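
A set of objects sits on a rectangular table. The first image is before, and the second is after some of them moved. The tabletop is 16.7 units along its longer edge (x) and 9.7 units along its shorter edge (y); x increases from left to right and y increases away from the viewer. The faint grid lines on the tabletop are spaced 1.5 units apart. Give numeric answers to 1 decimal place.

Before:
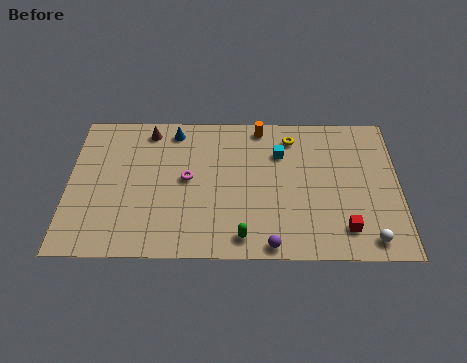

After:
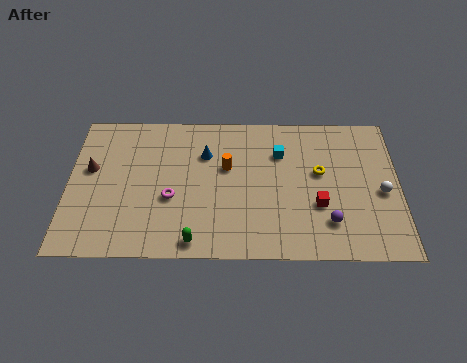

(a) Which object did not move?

the cyan cube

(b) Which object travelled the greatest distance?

the brown cone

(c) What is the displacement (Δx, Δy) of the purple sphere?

(2.9, 1.5)

The purple sphere started near (10.2, 0.8) and ended near (13.1, 2.3).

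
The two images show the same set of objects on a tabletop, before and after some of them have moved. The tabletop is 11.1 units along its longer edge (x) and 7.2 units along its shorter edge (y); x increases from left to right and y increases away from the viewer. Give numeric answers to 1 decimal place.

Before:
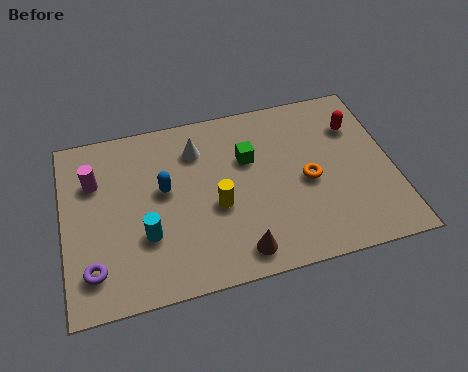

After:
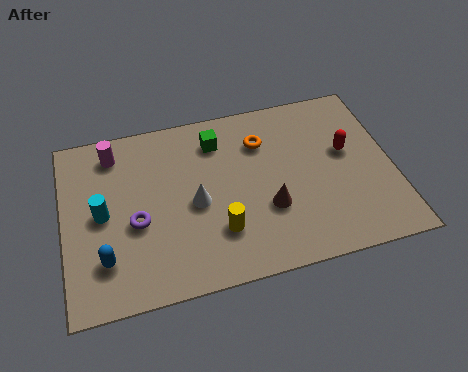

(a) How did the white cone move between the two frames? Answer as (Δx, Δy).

(-0.2, -2.2)

From the two frames, the white cone sits at roughly (4.6, 5.5) before and (4.4, 3.3) after.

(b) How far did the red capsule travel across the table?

1.1

The red capsule was near (10.0, 5.2) before and (9.6, 4.2) after, so it travelled √(0.4² + 1.0²) ≈ 1.1 units.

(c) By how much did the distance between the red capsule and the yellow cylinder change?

-0.4

They were about 5.4 units apart before and 5.0 after — 0.4 units closer together.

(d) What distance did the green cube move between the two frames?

1.4

From (6.3, 4.7) to (5.3, 5.7), the green cube covered √(1.0² + 1.0²) ≈ 1.4 units.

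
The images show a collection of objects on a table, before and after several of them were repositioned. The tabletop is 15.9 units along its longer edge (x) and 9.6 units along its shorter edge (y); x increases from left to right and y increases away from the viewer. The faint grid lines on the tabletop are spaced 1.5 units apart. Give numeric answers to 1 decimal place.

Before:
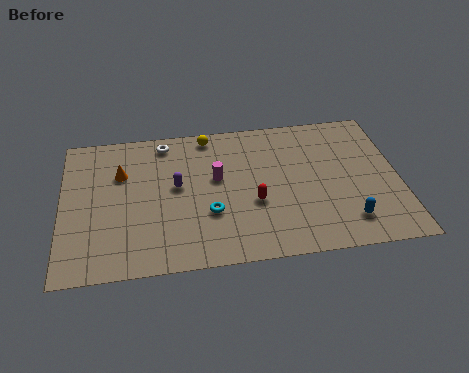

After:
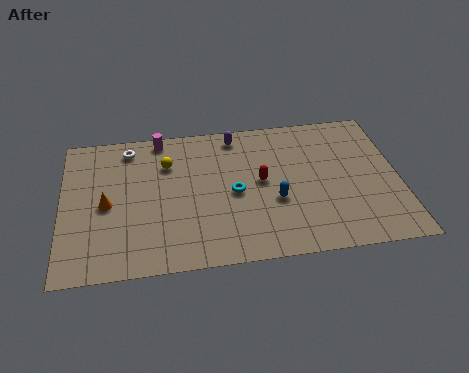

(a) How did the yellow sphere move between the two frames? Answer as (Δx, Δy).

(-2.0, -1.7)

From the two frames, the yellow sphere sits at roughly (7.0, 8.6) before and (5.0, 6.9) after.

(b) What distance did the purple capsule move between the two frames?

4.2

The purple capsule moved from about (5.4, 5.3) to (8.3, 8.4), a distance of √(2.9² + 3.1²) ≈ 4.2.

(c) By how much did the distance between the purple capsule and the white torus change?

+2.0

They were about 3.1 units apart before and 5.1 after — 2.0 units further apart.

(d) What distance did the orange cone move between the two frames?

2.1

The orange cone moved from about (2.8, 6.5) to (2.1, 4.5), a distance of √(0.7² + 2.0²) ≈ 2.1.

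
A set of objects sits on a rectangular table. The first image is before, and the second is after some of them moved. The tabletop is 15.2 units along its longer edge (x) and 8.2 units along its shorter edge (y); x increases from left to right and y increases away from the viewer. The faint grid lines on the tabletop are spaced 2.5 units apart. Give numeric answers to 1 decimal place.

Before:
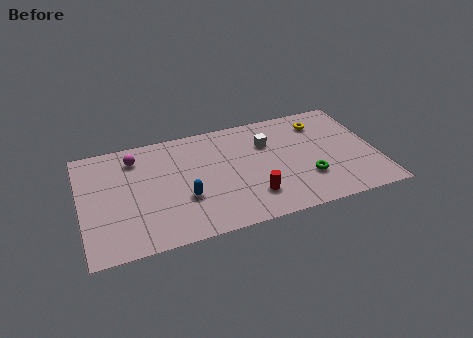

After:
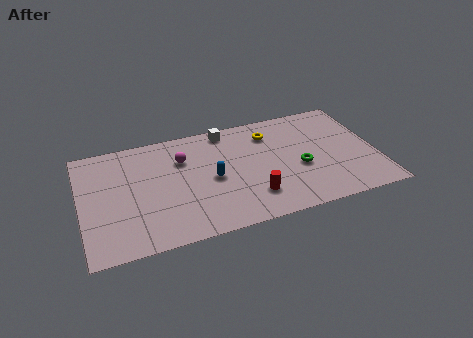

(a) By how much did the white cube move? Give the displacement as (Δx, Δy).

(-2.0, 1.6)

The white cube was at about (9.7, 5.7) and moved to about (7.7, 7.3).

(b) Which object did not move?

the red cylinder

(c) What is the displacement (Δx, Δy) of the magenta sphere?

(2.4, -0.8)

The magenta sphere started near (2.9, 6.6) and ended near (5.3, 5.8).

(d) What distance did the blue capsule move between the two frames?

1.8

The blue capsule moved from about (5.2, 2.9) to (6.7, 3.9), a distance of √(1.5² + 1.0²) ≈ 1.8.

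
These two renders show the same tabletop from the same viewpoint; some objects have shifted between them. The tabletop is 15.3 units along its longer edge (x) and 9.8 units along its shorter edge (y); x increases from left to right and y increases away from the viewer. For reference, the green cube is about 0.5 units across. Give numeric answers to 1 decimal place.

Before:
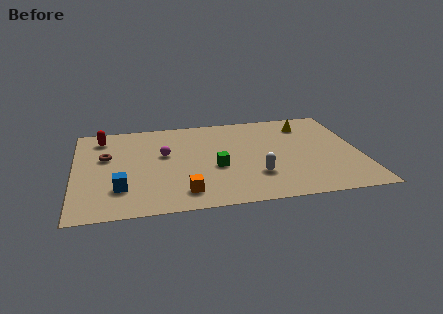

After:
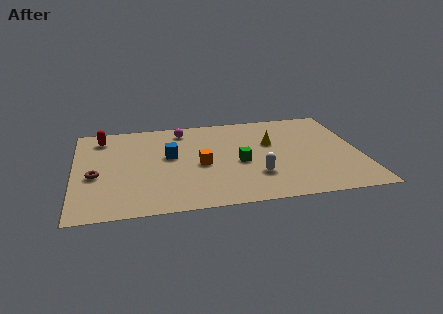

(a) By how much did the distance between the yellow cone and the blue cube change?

-5.9

Before: roughly 11.4 units apart; after: 5.5. That's 5.9 units closer together.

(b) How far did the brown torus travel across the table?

2.0

The brown torus moved from about (1.7, 6.0) to (1.1, 4.1), a distance of √(0.6² + 1.9²) ≈ 2.0.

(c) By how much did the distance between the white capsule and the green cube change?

-0.7

The distance was about 2.4 in the first image and 1.7 in the second, so they moved 0.7 units closer together.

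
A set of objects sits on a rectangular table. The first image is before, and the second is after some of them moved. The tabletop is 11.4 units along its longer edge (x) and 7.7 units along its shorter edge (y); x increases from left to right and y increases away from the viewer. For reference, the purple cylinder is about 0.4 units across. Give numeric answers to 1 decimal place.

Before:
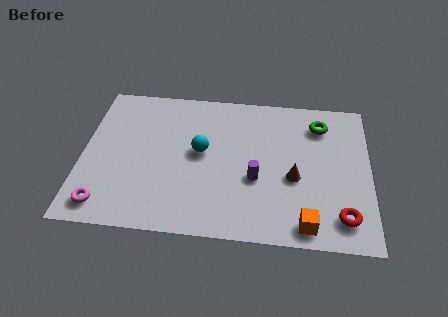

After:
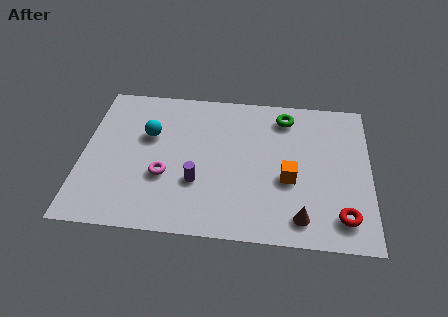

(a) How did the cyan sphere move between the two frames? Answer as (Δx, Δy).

(-2.1, 0.7)

The cyan sphere started near (4.7, 4.2) and ended near (2.6, 4.9).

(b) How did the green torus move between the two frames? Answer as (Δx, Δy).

(-1.4, 0.3)

The green torus started near (9.4, 6.1) and ended near (8.0, 6.4).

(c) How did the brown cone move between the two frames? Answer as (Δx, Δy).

(0.3, -2.0)

The brown cone was at about (8.4, 3.2) and moved to about (8.7, 1.2).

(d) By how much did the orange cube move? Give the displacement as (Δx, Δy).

(-0.7, 2.2)

The orange cube started near (8.9, 0.9) and ended near (8.2, 3.1).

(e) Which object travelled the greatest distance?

the magenta torus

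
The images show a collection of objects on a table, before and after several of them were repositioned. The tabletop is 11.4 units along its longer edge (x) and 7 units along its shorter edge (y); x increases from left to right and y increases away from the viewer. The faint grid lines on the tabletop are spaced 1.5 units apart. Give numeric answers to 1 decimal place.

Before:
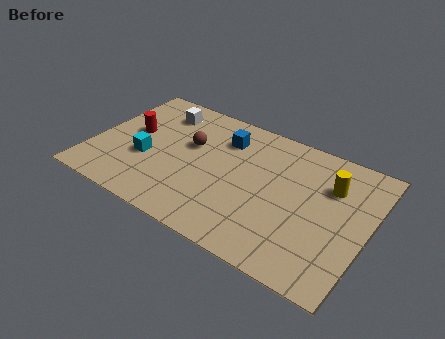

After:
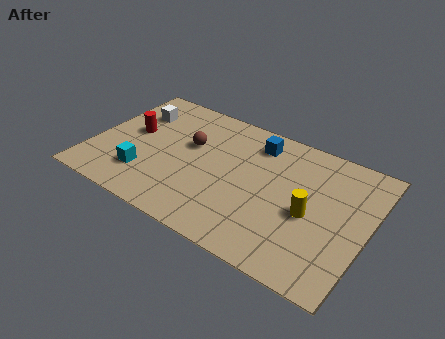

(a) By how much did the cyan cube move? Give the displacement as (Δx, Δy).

(0.1, -0.9)

The cyan cube started near (2.3, 2.7) and ended near (2.4, 1.8).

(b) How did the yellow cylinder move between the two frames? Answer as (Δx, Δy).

(-0.6, -1.8)

The yellow cylinder was at about (9.7, 4.9) and moved to about (9.1, 3.1).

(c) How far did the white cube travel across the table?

1.1

The white cube was near (2.4, 5.6) before and (1.4, 5.1) after, so it travelled √(1.0² + 0.5²) ≈ 1.1 units.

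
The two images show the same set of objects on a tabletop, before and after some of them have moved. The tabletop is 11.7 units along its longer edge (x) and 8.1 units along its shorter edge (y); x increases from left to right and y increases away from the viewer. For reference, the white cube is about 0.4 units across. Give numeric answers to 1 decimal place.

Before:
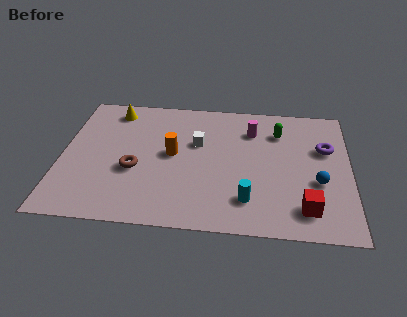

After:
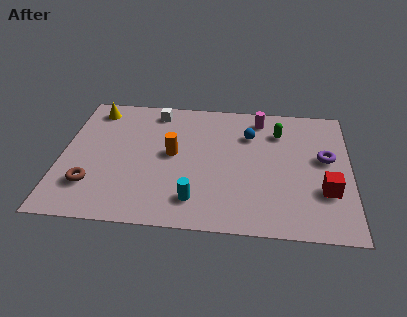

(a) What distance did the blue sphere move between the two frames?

3.9

The blue sphere was near (10.4, 3.1) before and (7.6, 5.8) after, so it travelled √(2.8² + 2.7²) ≈ 3.9 units.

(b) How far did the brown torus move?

2.0

The brown torus moved from about (3.0, 3.2) to (1.3, 2.1), a distance of √(1.7² + 1.1²) ≈ 2.0.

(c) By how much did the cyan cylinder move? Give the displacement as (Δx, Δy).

(-2.1, -0.2)

From the two frames, the cyan cylinder sits at roughly (7.6, 1.8) before and (5.5, 1.6) after.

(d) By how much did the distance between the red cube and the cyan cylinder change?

+3.0

The distance was about 2.3 in the first image and 5.3 in the second, so they moved 3.0 units further apart.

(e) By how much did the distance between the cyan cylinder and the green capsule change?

+1.1

Before: roughly 4.5 units apart; after: 5.6. That's 1.1 units further apart.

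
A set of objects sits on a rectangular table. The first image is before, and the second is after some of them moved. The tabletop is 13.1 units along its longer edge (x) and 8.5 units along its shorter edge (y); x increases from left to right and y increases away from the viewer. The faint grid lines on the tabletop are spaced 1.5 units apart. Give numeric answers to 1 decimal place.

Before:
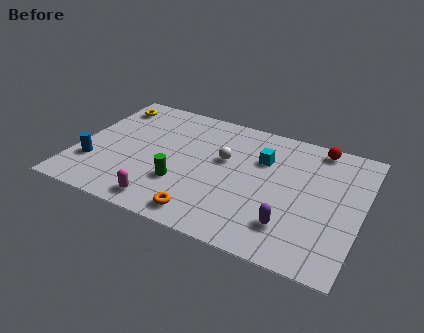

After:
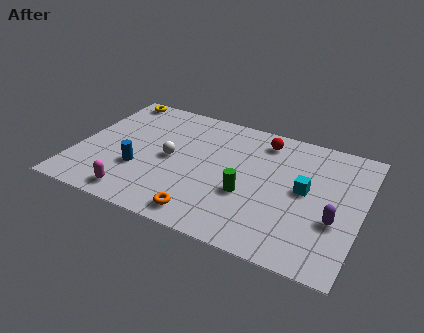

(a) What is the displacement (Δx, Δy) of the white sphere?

(-2.4, -0.9)

The white sphere started near (6.7, 5.1) and ended near (4.3, 4.2).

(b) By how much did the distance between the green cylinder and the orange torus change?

+0.6

Before: roughly 2.1 units apart; after: 2.7. That's 0.6 units further apart.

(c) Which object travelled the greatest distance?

the green cylinder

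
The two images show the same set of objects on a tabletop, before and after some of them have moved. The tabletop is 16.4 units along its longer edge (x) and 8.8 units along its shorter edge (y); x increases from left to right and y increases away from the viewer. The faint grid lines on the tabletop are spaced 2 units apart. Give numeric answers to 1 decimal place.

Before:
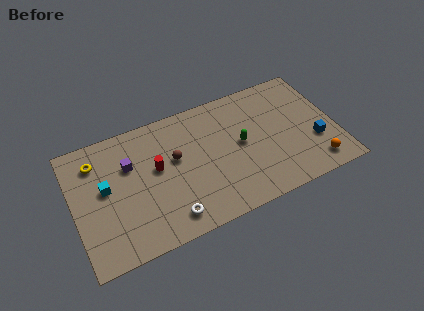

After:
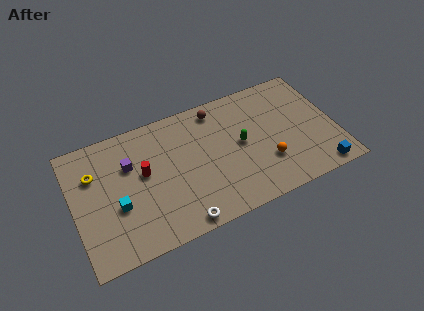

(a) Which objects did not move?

the green capsule and the purple cube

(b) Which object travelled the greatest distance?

the brown sphere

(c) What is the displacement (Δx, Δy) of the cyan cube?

(0.6, -1.5)

From the two frames, the cyan cube sits at roughly (2.0, 4.9) before and (2.6, 3.4) after.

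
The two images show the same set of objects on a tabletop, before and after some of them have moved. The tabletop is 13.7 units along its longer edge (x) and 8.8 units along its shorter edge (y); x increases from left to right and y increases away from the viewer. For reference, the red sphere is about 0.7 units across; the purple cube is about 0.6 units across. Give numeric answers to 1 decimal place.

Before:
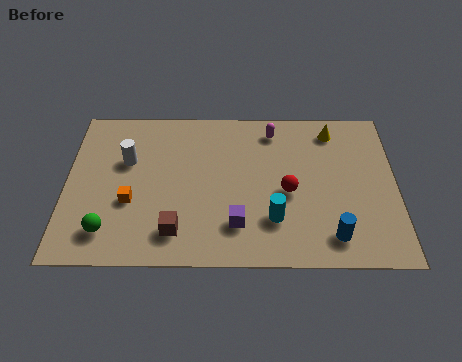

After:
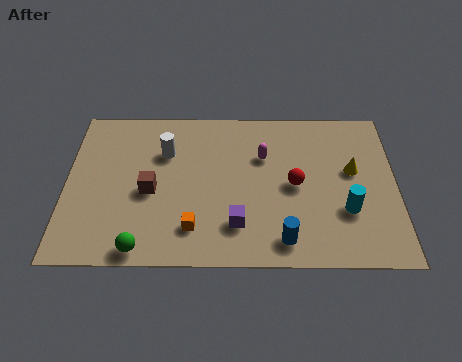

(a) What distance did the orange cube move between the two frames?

3.0

The orange cube was near (2.7, 3.3) before and (5.3, 1.9) after, so it travelled √(2.6² + 1.4²) ≈ 3.0 units.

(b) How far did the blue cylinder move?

2.0

From (11.0, 1.5) to (9.0, 1.3), the blue cylinder covered √(2.0² + 0.2²) ≈ 2.0 units.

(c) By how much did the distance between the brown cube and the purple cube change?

+1.5

Before: roughly 2.5 units apart; after: 4.0. That's 1.5 units further apart.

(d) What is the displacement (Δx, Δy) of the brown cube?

(-1.1, 2.2)

The brown cube was at about (4.6, 1.7) and moved to about (3.5, 3.9).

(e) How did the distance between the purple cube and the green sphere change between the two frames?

-1.2

Before: roughly 5.3 units apart; after: 4.1. That's 1.2 units closer together.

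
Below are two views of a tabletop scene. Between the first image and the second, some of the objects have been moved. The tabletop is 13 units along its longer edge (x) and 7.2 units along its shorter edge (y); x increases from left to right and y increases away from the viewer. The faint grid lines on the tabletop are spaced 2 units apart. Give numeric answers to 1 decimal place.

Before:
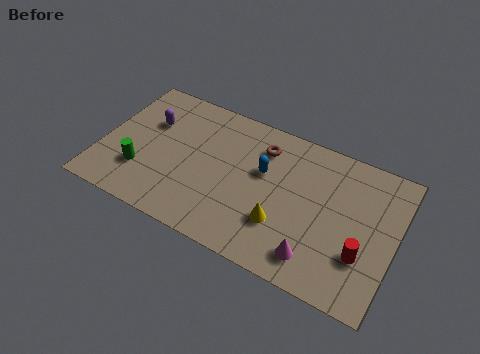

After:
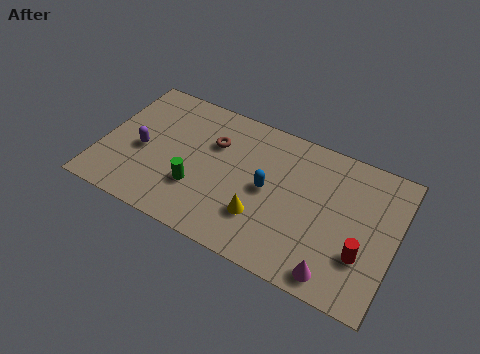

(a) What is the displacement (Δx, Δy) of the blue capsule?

(0.3, -0.8)

From the two frames, the blue capsule sits at roughly (7.1, 4.4) before and (7.4, 3.6) after.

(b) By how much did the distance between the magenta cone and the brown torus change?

+1.9

They were about 5.2 units apart before and 7.1 after — 1.9 units further apart.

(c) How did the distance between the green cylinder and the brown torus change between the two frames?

-3.5

They were about 6.1 units apart before and 2.6 after — 3.5 units closer together.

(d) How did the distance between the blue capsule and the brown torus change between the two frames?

+1.7

The distance was about 1.2 in the first image and 2.9 in the second, so they moved 1.7 units further apart.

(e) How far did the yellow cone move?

0.9

The yellow cone was near (8.2, 2.2) before and (7.3, 2.1) after, so it travelled √(0.9² + 0.1²) ≈ 0.9 units.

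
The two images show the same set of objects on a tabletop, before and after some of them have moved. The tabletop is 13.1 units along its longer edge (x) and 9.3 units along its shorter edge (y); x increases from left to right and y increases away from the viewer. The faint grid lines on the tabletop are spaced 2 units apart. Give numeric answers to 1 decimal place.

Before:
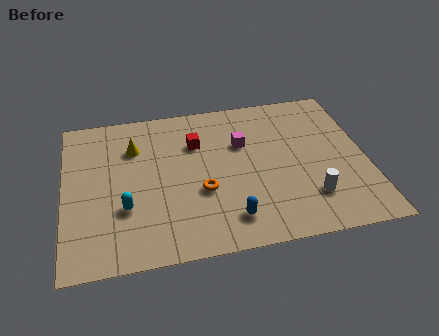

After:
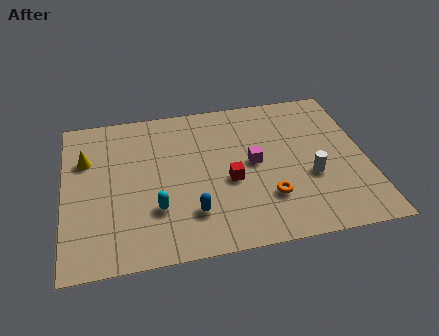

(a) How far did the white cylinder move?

1.2

From (10.5, 2.3) to (10.6, 3.5), the white cylinder covered √(0.1² + 1.2²) ≈ 1.2 units.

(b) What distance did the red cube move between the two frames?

2.9

The red cube was near (5.8, 6.5) before and (7.1, 3.9) after, so it travelled √(1.3² + 2.6²) ≈ 2.9 units.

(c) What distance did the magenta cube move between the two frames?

1.4

The magenta cube was near (7.8, 6.1) before and (8.2, 4.8) after, so it travelled √(0.4² + 1.3²) ≈ 1.4 units.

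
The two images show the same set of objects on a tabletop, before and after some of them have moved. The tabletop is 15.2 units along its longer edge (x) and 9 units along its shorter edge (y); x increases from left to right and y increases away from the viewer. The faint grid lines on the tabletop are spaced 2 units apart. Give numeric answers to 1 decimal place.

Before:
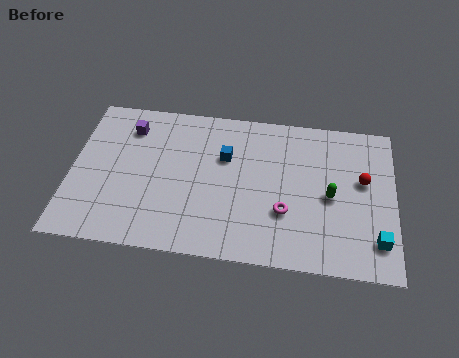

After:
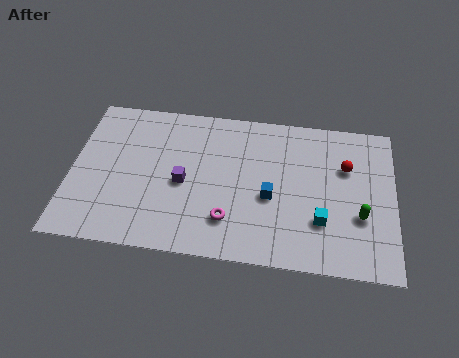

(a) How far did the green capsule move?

1.7

The green capsule moved from about (12.2, 4.2) to (13.6, 3.2), a distance of √(1.4² + 1.0²) ≈ 1.7.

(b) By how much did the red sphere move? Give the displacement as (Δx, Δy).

(-0.8, 0.7)

The red sphere was at about (13.7, 5.3) and moved to about (12.9, 6.0).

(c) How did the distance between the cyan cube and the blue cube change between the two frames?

-5.6

They were about 8.2 units apart before and 2.6 after — 5.6 units closer together.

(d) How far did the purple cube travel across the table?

4.0

From (2.6, 7.1) to (5.3, 4.1), the purple cube covered √(2.7² + 3.0²) ≈ 4.0 units.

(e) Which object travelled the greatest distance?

the purple cube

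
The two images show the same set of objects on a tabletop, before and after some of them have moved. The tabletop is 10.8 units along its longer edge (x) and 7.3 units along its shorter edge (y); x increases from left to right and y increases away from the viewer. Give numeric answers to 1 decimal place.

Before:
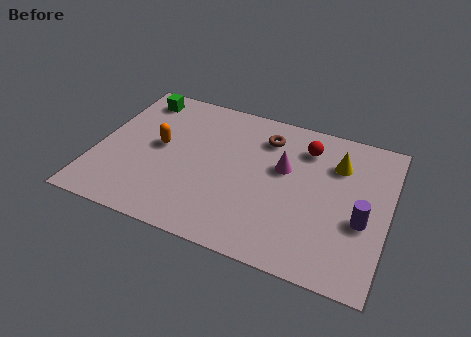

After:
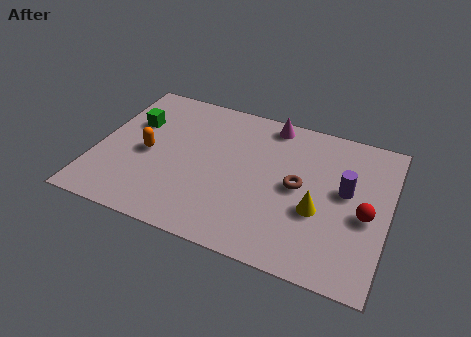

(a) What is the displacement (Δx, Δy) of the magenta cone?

(-0.7, 2.1)

From the two frames, the magenta cone sits at roughly (6.9, 4.4) before and (6.2, 6.5) after.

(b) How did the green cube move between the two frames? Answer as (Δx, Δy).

(0.0, -1.4)

From the two frames, the green cube sits at roughly (1.2, 6.2) before and (1.2, 4.8) after.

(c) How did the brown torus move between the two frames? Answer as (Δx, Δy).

(1.4, -2.0)

The brown torus was at about (6.1, 5.7) and moved to about (7.5, 3.7).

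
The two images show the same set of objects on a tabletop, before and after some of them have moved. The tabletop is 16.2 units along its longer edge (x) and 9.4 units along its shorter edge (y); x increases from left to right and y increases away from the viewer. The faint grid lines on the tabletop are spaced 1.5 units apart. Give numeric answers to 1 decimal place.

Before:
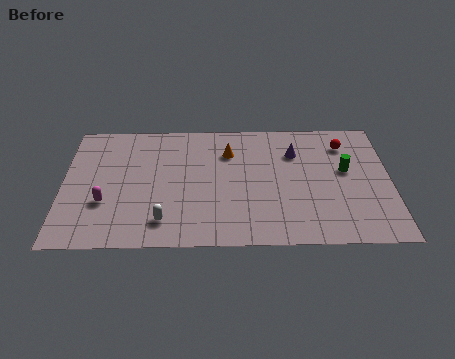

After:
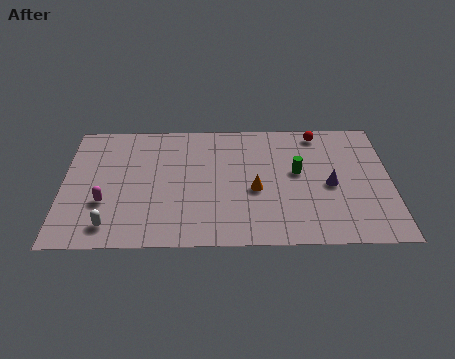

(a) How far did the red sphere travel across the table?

1.6

The red sphere was near (14.0, 7.4) before and (12.7, 8.3) after, so it travelled √(1.3² + 0.9²) ≈ 1.6 units.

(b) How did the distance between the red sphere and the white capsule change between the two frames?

+1.7

Before: roughly 10.6 units apart; after: 12.3. That's 1.7 units further apart.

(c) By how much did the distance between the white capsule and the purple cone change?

+3.0

They were about 8.2 units apart before and 11.2 after — 3.0 units further apart.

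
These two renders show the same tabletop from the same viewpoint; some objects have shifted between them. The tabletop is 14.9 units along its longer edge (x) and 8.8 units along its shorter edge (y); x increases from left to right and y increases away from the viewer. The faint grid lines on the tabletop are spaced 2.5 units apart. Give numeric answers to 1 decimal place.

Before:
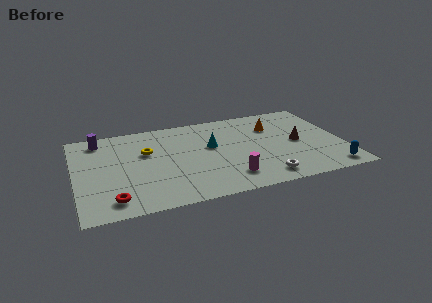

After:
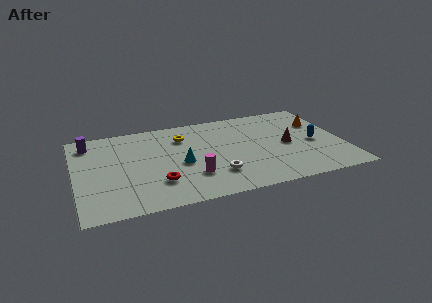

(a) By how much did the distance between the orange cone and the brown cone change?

+0.4

The distance was about 2.3 in the first image and 2.7 in the second, so they moved 0.4 units further apart.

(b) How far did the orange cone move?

2.6

The orange cone moved from about (11.2, 6.3) to (13.8, 6.0), a distance of √(2.6² + 0.3²) ≈ 2.6.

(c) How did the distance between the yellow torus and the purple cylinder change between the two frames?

+2.1

The distance was about 3.1 in the first image and 5.2 in the second, so they moved 2.1 units further apart.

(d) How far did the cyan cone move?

2.2

The cyan cone was near (7.6, 5.2) before and (5.8, 3.9) after, so it travelled √(1.8² + 1.3²) ≈ 2.2 units.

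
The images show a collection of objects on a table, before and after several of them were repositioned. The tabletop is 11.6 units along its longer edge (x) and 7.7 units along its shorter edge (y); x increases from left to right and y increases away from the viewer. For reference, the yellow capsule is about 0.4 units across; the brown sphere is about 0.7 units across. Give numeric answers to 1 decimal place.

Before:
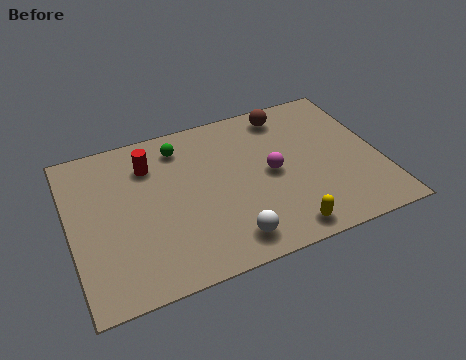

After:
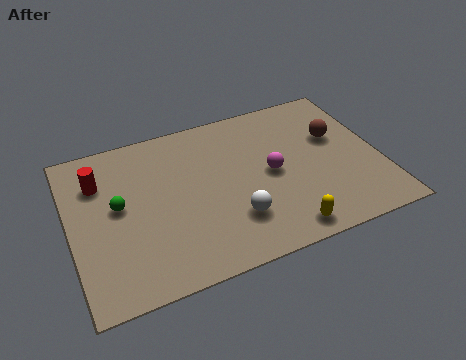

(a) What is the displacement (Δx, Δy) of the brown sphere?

(1.7, -1.8)

The brown sphere started near (8.4, 6.6) and ended near (10.1, 4.8).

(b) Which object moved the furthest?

the green sphere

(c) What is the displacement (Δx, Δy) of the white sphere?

(0.3, 0.9)

The white sphere started near (5.6, 1.2) and ended near (5.9, 2.1).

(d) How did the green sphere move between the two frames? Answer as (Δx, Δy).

(-2.5, -2.1)

From the two frames, the green sphere sits at roughly (4.3, 6.3) before and (1.8, 4.2) after.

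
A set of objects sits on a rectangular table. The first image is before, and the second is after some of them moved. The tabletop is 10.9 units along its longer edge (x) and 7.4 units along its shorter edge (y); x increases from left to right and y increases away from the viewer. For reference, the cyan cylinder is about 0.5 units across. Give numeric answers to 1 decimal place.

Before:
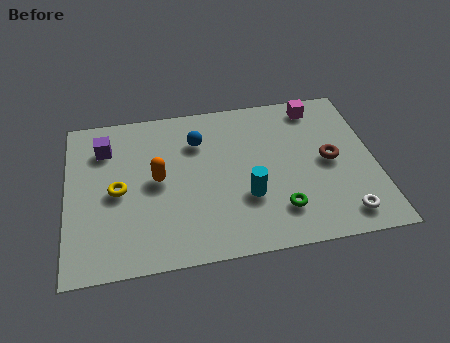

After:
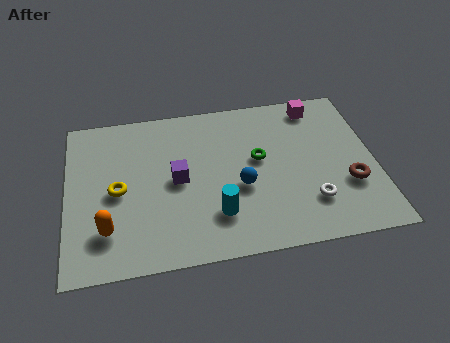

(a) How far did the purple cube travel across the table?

3.1

The purple cube was near (1.4, 5.6) before and (3.9, 3.7) after, so it travelled √(2.5² + 1.9²) ≈ 3.1 units.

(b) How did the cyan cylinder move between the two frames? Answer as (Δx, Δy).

(-1.1, -0.6)

From the two frames, the cyan cylinder sits at roughly (6.3, 2.5) before and (5.2, 1.9) after.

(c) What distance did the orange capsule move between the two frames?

2.7

The orange capsule moved from about (3.2, 3.8) to (1.4, 1.8), a distance of √(1.8² + 2.0²) ≈ 2.7.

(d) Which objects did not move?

the magenta cube and the yellow torus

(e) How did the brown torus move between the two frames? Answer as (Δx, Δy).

(0.6, -1.2)

From the two frames, the brown torus sits at roughly (9.3, 3.7) before and (9.9, 2.5) after.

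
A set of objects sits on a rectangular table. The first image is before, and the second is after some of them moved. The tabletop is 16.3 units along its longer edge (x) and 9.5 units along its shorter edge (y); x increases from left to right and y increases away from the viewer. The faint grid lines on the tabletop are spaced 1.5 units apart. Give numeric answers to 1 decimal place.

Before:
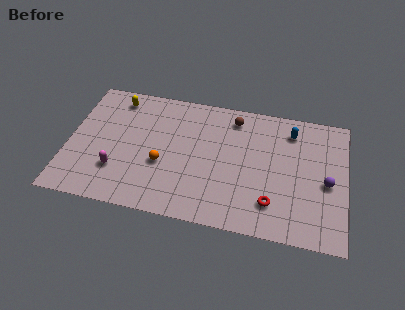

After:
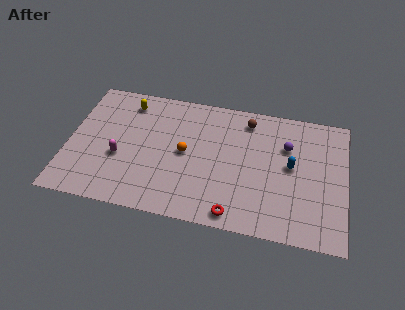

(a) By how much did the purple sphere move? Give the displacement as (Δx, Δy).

(-2.4, 2.2)

The purple sphere was at about (15.2, 4.3) and moved to about (12.8, 6.5).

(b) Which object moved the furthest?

the purple sphere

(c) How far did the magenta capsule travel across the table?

1.0

The magenta capsule was near (3.0, 2.7) before and (3.1, 3.7) after, so it travelled √(0.1² + 1.0²) ≈ 1.0 units.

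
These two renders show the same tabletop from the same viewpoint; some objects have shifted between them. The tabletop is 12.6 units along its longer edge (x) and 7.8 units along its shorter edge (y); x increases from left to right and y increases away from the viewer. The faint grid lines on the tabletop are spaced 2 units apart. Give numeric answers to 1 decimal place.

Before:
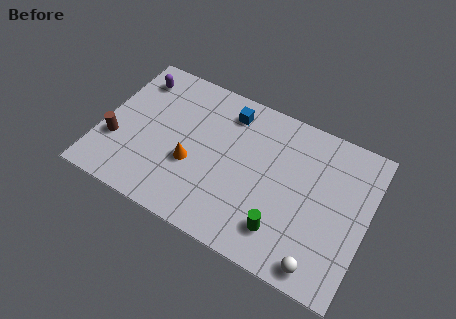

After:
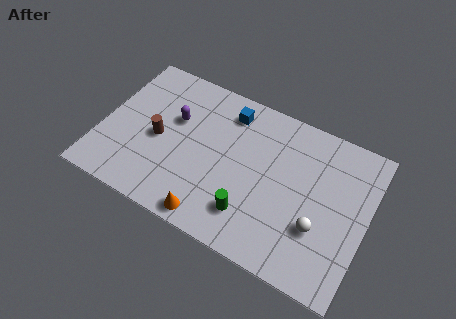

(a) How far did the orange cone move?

2.6

From (4.4, 3.0) to (5.7, 0.8), the orange cone covered √(1.3² + 2.2²) ≈ 2.6 units.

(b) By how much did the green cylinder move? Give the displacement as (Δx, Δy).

(-1.5, 0.1)

From the two frames, the green cylinder sits at roughly (8.9, 1.7) before and (7.4, 1.8) after.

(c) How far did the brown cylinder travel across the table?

2.1

The brown cylinder moved from about (0.8, 2.6) to (2.7, 3.6), a distance of √(1.9² + 1.0²) ≈ 2.1.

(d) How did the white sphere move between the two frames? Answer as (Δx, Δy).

(-0.3, 1.7)

The white sphere was at about (10.8, 0.9) and moved to about (10.5, 2.6).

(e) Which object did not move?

the blue cube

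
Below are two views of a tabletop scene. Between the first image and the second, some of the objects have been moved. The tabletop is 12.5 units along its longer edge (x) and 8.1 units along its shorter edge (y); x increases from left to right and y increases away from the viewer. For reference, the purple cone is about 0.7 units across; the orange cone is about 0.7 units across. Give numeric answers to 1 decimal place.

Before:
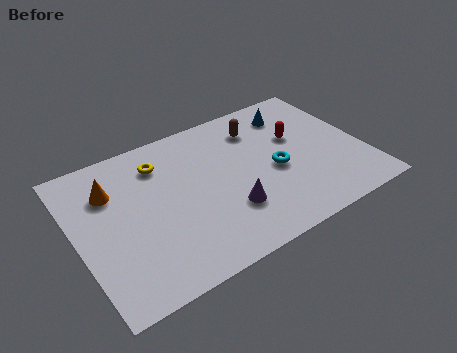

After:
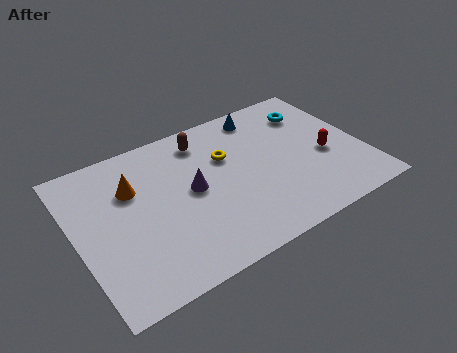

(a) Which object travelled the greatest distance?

the cyan torus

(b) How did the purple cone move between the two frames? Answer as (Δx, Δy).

(-1.3, 1.8)

From the two frames, the purple cone sits at roughly (6.3, 2.4) before and (5.0, 4.2) after.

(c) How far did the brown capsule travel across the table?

2.4

The brown capsule moved from about (8.3, 6.3) to (5.9, 6.7), a distance of √(2.4² + 0.4²) ≈ 2.4.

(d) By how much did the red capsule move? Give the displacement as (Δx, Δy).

(1.0, -1.6)

From the two frames, the red capsule sits at roughly (9.8, 5.0) before and (10.8, 3.4) after.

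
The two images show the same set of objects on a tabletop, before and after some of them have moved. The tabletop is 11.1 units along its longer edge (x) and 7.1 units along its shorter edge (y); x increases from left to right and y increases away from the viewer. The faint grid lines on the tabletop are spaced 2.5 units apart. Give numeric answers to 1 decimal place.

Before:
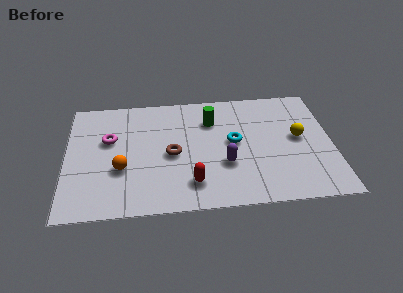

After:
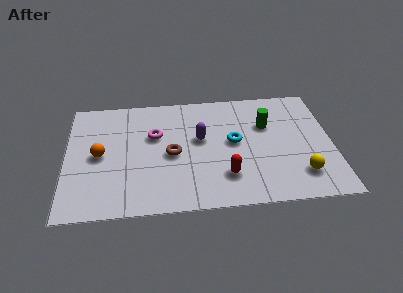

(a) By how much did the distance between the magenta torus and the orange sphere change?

+0.6

They were about 1.9 units apart before and 2.5 after — 0.6 units further apart.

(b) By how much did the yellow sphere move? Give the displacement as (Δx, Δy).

(0.0, -2.2)

The yellow sphere was at about (9.7, 3.8) and moved to about (9.7, 1.6).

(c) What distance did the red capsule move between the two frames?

1.4

From (5.2, 1.5) to (6.6, 1.8), the red capsule covered √(1.4² + 0.3²) ≈ 1.4 units.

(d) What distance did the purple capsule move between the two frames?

1.9

From (6.6, 2.5) to (5.6, 4.1), the purple capsule covered √(1.0² + 1.6²) ≈ 1.9 units.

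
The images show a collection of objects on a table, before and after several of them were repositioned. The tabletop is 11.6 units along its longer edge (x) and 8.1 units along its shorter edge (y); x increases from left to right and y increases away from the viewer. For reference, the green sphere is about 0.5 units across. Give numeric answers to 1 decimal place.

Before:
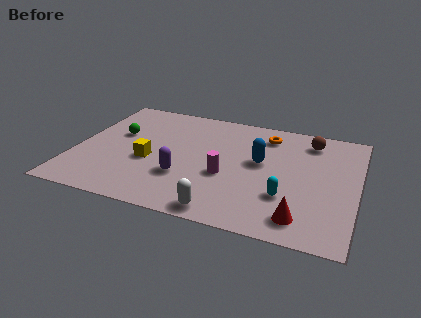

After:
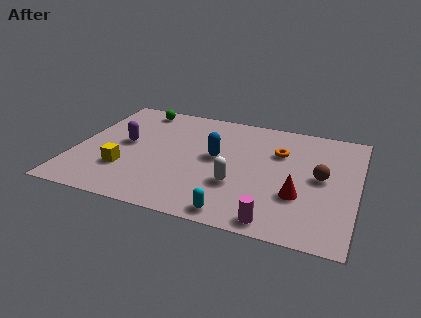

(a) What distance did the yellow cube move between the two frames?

1.3

From (3.1, 3.3) to (2.2, 2.4), the yellow cube covered √(0.9² + 0.9²) ≈ 1.3 units.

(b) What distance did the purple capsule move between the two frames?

3.1

From (4.6, 2.6) to (2.0, 4.3), the purple capsule covered √(2.6² + 1.7²) ≈ 3.1 units.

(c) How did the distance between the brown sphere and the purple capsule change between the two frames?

+1.7

The distance was about 6.4 in the first image and 8.1 in the second, so they moved 1.7 units further apart.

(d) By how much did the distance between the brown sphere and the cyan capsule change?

+0.4

The distance was about 4.3 in the first image and 4.7 in the second, so they moved 0.4 units further apart.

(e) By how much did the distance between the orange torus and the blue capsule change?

+0.7

Before: roughly 2.0 units apart; after: 2.7. That's 0.7 units further apart.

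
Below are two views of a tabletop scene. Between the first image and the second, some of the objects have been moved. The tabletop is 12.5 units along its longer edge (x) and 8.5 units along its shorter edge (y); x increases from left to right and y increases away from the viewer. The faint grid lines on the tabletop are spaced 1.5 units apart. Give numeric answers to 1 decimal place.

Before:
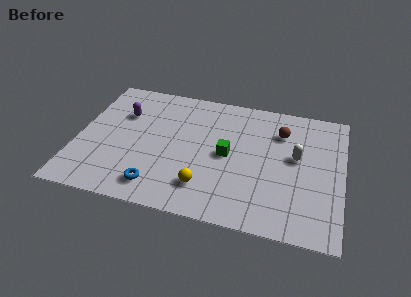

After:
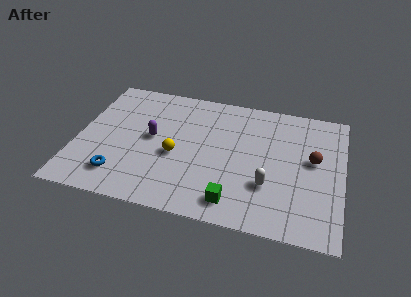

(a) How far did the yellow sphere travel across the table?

2.3

From (6.2, 1.9) to (4.7, 3.6), the yellow sphere covered √(1.5² + 1.7²) ≈ 2.3 units.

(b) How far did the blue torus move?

1.8

The blue torus moved from about (4.0, 1.4) to (2.2, 1.7), a distance of √(1.8² + 0.3²) ≈ 1.8.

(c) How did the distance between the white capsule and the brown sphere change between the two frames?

+1.2

The distance was about 1.7 in the first image and 2.9 in the second, so they moved 1.2 units further apart.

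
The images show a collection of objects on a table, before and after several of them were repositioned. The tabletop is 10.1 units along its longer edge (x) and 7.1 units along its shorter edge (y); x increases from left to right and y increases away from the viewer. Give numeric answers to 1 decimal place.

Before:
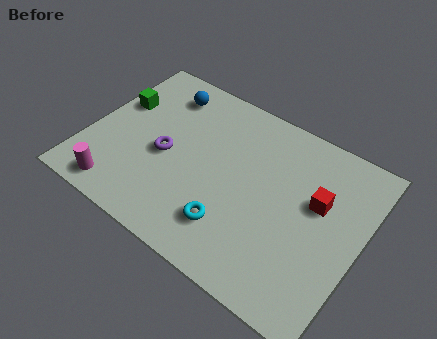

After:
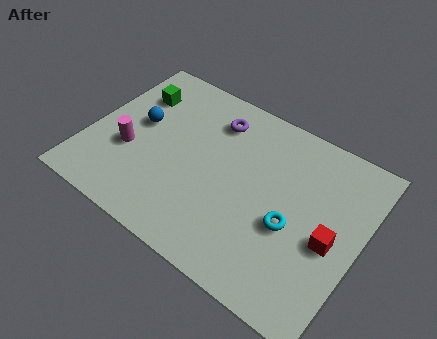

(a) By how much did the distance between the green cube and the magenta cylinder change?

-1.2

Before: roughly 3.7 units apart; after: 2.5. That's 1.2 units closer together.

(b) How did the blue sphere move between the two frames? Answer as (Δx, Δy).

(-0.6, -1.8)

The blue sphere started near (2.3, 5.8) and ended near (1.7, 4.0).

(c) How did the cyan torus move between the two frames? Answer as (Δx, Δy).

(2.0, 1.2)

From the two frames, the cyan torus sits at roughly (5.7, 1.7) before and (7.7, 2.9) after.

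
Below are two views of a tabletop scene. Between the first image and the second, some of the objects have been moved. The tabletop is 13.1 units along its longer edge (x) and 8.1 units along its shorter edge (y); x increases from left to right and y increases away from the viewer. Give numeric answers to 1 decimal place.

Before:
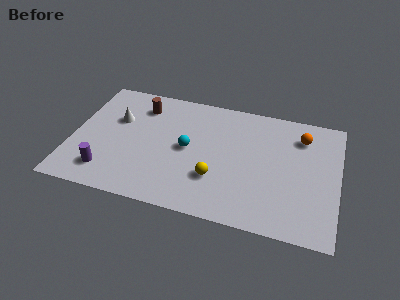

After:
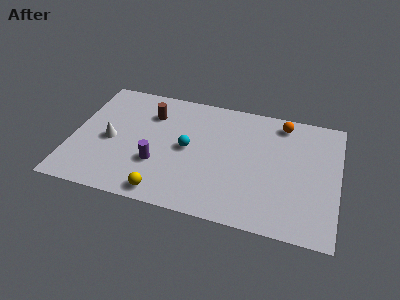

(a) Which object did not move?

the cyan sphere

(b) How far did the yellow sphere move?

2.9

From (7.2, 2.5) to (4.8, 0.9), the yellow sphere covered √(2.4² + 1.6²) ≈ 2.9 units.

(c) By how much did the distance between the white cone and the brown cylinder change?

+1.3

The distance was about 1.6 in the first image and 2.9 in the second, so they moved 1.3 units further apart.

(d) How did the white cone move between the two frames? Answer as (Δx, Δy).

(-0.2, -1.5)

The white cone was at about (2.1, 5.2) and moved to about (1.9, 3.7).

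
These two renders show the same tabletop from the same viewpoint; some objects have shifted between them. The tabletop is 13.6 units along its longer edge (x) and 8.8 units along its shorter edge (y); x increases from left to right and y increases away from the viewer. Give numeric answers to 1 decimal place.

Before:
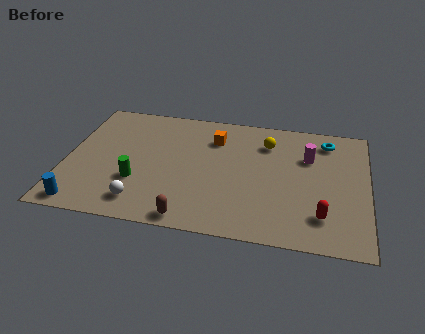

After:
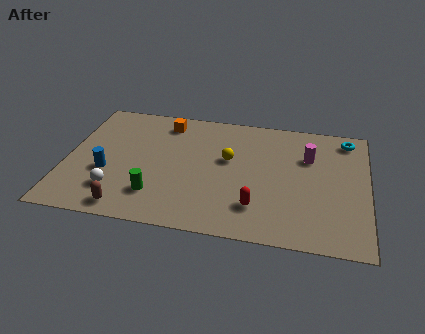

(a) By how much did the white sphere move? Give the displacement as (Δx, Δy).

(-1.2, 0.6)

From the two frames, the white sphere sits at roughly (3.6, 1.5) before and (2.4, 2.1) after.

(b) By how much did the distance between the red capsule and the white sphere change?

-1.7

The distance was about 8.0 in the first image and 6.3 in the second, so they moved 1.7 units closer together.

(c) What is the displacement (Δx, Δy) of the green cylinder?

(0.9, -0.8)

The green cylinder started near (3.3, 2.9) and ended near (4.2, 2.1).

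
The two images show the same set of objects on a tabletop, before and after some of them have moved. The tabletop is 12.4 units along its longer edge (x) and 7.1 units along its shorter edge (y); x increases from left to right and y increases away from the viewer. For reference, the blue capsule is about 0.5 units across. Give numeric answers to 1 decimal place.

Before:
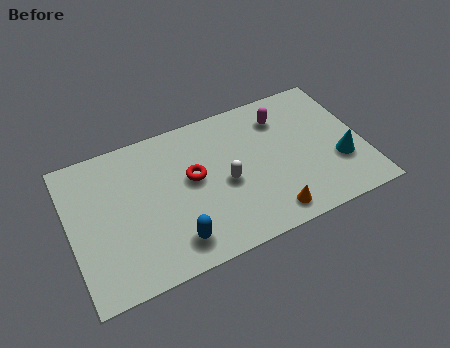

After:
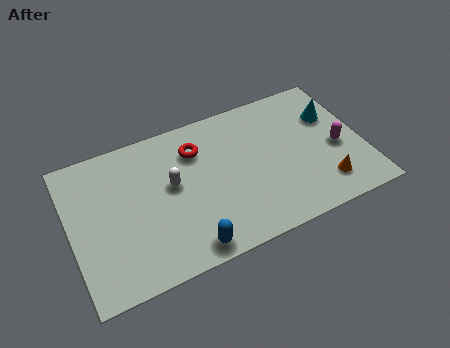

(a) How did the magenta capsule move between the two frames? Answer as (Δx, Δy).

(2.1, -2.4)

The magenta capsule started near (9.2, 5.5) and ended near (11.3, 3.1).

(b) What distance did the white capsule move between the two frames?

2.3

The white capsule was near (6.5, 3.2) before and (4.3, 4.0) after, so it travelled √(2.2² + 0.8²) ≈ 2.3 units.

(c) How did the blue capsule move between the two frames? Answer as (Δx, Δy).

(0.5, -0.5)

The blue capsule was at about (4.1, 1.3) and moved to about (4.6, 0.8).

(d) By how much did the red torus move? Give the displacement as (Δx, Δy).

(0.3, 1.3)

The red torus started near (5.2, 4.0) and ended near (5.5, 5.3).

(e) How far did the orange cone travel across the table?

2.5

The orange cone moved from about (8.1, 1.0) to (10.5, 1.5), a distance of √(2.4² + 0.5²) ≈ 2.5.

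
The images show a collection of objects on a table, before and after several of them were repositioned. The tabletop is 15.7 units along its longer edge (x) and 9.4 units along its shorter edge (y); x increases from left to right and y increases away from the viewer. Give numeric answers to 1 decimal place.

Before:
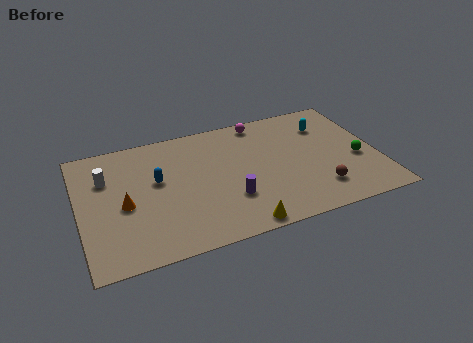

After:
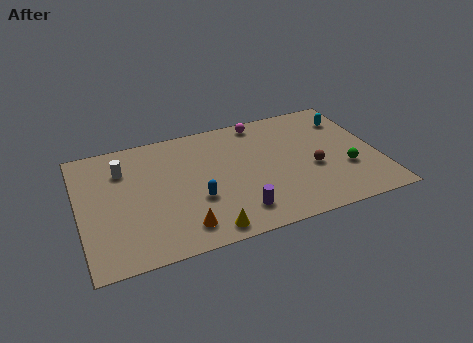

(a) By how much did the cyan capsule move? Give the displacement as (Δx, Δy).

(1.2, 0.2)

The cyan capsule started near (13.3, 7.0) and ended near (14.5, 7.2).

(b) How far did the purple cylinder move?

1.1

The purple cylinder moved from about (7.7, 2.9) to (8.0, 1.8), a distance of √(0.3² + 1.1²) ≈ 1.1.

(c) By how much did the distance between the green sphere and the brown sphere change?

-1.1

The distance was about 2.9 in the first image and 1.8 in the second, so they moved 1.1 units closer together.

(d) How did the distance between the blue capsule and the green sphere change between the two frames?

-2.7

The distance was about 10.6 in the first image and 7.9 in the second, so they moved 2.7 units closer together.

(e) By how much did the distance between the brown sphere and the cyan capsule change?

-0.9

The distance was about 5.0 in the first image and 4.1 in the second, so they moved 0.9 units closer together.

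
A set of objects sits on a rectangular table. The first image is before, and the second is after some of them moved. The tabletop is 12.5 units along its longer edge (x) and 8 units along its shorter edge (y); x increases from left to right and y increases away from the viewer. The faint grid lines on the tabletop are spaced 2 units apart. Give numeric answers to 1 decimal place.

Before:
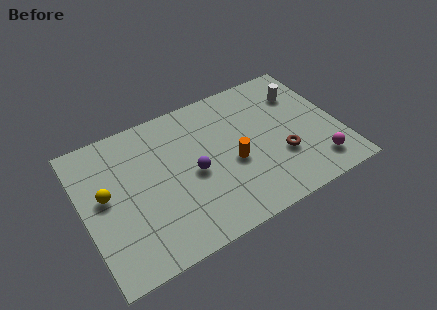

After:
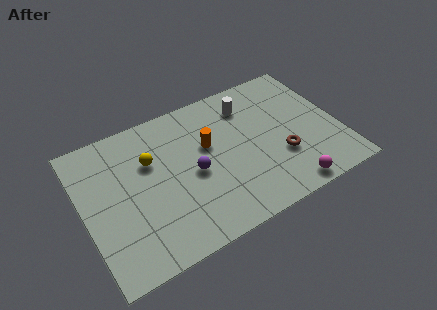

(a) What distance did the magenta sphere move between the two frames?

1.7

The magenta sphere was near (11.1, 1.5) before and (9.5, 0.8) after, so it travelled √(1.6² + 0.7²) ≈ 1.7 units.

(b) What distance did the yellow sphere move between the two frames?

2.5

The yellow sphere was near (1.1, 4.4) before and (3.4, 5.3) after, so it travelled √(2.3² + 0.9²) ≈ 2.5 units.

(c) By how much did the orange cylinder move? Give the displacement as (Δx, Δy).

(-1.0, 1.5)

The orange cylinder started near (7.2, 3.4) and ended near (6.2, 4.9).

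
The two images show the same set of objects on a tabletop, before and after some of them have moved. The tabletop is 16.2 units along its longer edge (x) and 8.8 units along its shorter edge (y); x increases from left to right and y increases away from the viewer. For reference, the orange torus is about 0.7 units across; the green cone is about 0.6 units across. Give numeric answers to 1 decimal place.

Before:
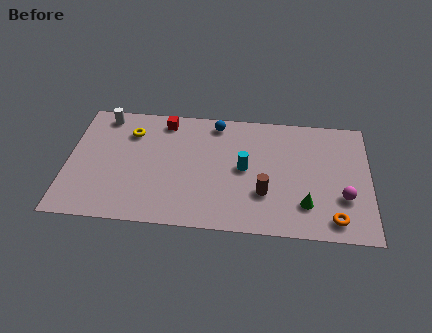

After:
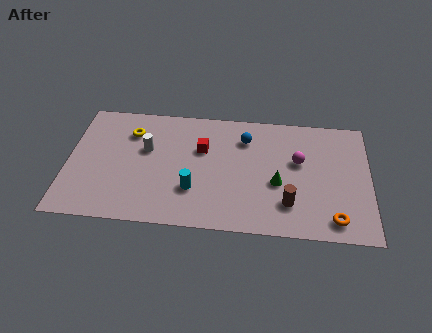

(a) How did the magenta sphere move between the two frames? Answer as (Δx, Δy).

(-2.4, 2.4)

The magenta sphere was at about (14.8, 2.9) and moved to about (12.4, 5.3).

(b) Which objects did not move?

the yellow torus and the orange torus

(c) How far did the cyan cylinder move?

3.2

The cyan cylinder was near (9.5, 4.5) before and (6.8, 2.7) after, so it travelled √(2.7² + 1.8²) ≈ 3.2 units.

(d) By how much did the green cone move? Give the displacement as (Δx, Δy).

(-1.5, 1.4)

The green cone was at about (12.8, 2.2) and moved to about (11.3, 3.6).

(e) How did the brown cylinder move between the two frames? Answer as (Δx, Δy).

(1.3, -0.6)

From the two frames, the brown cylinder sits at roughly (10.6, 2.8) before and (11.9, 2.2) after.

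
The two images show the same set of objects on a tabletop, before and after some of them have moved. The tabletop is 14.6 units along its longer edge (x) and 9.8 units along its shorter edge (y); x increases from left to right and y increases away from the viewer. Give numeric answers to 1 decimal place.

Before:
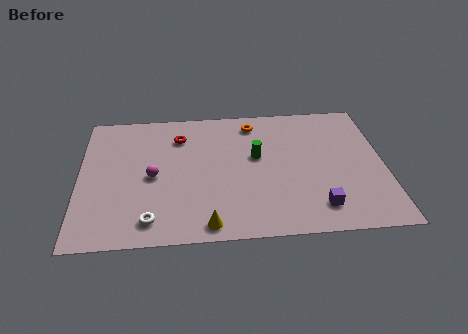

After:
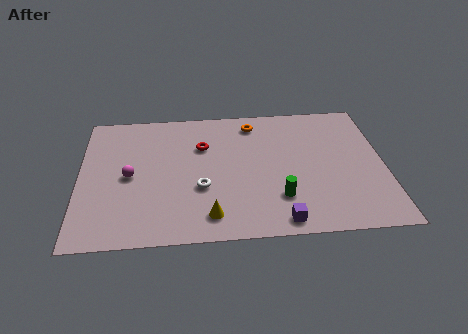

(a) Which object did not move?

the orange torus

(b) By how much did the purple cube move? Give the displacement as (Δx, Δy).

(-1.8, -0.8)

The purple cube started near (11.3, 1.8) and ended near (9.5, 1.0).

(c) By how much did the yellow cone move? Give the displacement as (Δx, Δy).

(0.1, 0.6)

The yellow cone started near (6.1, 1.0) and ended near (6.2, 1.6).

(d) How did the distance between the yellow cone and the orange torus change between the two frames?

-0.6

The distance was about 7.7 in the first image and 7.1 in the second, so they moved 0.6 units closer together.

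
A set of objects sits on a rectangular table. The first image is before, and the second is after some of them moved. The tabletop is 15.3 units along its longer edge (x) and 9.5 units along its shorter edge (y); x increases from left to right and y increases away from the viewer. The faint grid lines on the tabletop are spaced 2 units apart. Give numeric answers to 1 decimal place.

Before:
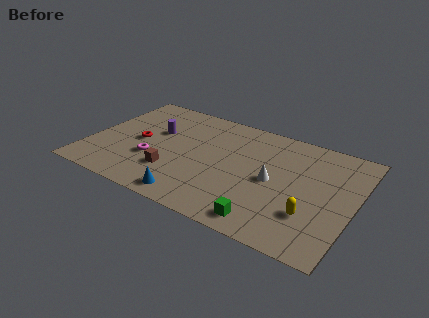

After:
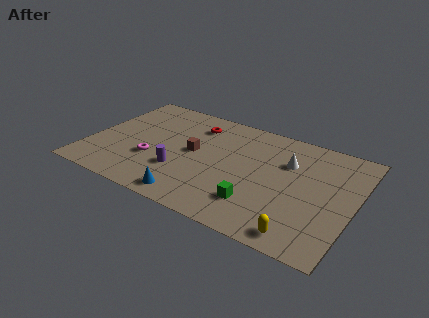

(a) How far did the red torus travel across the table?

4.1

The red torus was near (2.8, 4.6) before and (5.7, 7.5) after, so it travelled √(2.9² + 2.9²) ≈ 4.1 units.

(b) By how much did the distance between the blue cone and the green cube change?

-0.5

They were about 4.3 units apart before and 3.8 after — 0.5 units closer together.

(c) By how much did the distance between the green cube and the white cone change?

+1.0

Before: roughly 3.4 units apart; after: 4.4. That's 1.0 units further apart.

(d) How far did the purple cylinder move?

3.5

From (3.6, 5.9) to (5.5, 3.0), the purple cylinder covered √(1.9² + 2.9²) ≈ 3.5 units.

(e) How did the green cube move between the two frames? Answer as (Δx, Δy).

(-0.7, 1.1)

The green cube was at about (10.8, 1.2) and moved to about (10.1, 2.3).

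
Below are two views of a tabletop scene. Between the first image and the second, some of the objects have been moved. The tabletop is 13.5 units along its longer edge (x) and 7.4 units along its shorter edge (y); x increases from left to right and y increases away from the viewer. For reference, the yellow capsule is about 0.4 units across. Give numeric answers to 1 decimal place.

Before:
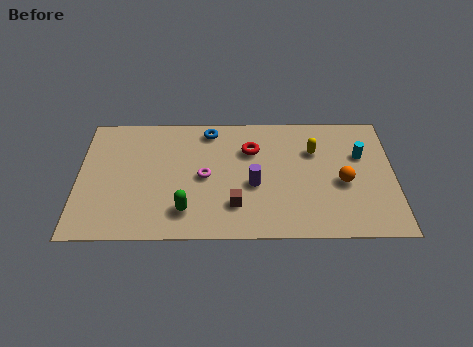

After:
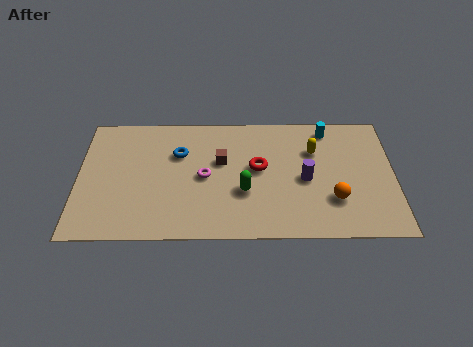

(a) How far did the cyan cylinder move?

2.1

The cyan cylinder moved from about (12.1, 4.8) to (10.7, 6.4), a distance of √(1.4² + 1.6²) ≈ 2.1.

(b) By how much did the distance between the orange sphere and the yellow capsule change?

+0.8

They were about 2.2 units apart before and 3.0 after — 0.8 units further apart.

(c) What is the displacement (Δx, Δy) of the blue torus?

(-1.3, -1.4)

The blue torus started near (5.6, 6.4) and ended near (4.3, 5.0).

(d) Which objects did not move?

the yellow capsule and the magenta torus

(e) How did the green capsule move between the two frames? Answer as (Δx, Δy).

(2.5, 1.1)

From the two frames, the green capsule sits at roughly (4.6, 1.6) before and (7.1, 2.7) after.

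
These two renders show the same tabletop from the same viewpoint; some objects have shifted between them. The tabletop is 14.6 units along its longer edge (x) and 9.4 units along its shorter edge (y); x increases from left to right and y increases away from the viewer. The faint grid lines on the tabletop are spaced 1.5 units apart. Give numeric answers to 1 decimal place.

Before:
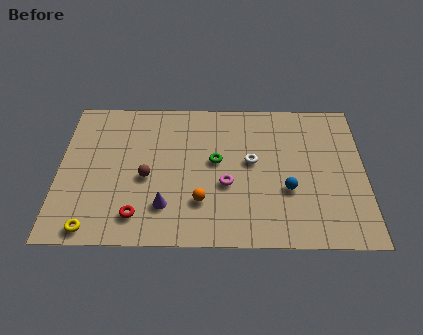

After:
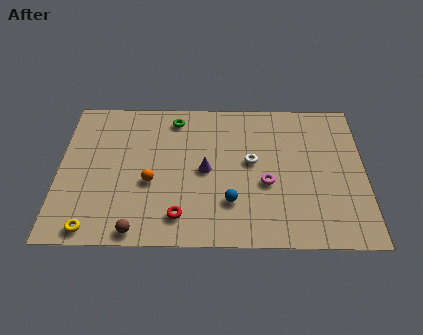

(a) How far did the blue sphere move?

2.8

The blue sphere was near (10.9, 3.4) before and (8.2, 2.6) after, so it travelled √(2.7² + 0.8²) ≈ 2.8 units.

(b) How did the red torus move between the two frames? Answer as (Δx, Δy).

(2.0, 0.0)

The red torus was at about (3.8, 1.7) and moved to about (5.8, 1.7).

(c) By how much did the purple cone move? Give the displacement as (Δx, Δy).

(1.9, 2.3)

From the two frames, the purple cone sits at roughly (5.1, 2.3) before and (7.0, 4.6) after.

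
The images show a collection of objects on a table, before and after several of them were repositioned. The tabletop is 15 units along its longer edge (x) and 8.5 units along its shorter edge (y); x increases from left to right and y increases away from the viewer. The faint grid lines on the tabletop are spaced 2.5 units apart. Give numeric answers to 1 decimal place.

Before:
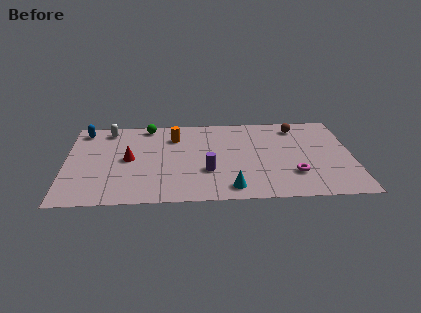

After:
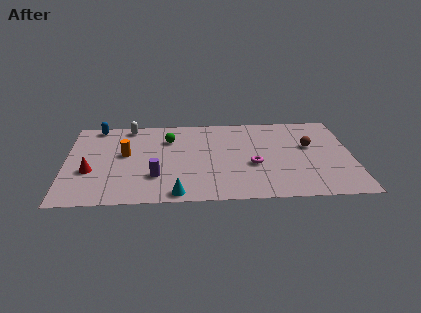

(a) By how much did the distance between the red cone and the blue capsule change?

+0.7

They were about 3.8 units apart before and 4.5 after — 0.7 units further apart.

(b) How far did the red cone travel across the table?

2.3

The red cone was near (3.3, 4.3) before and (1.3, 3.2) after, so it travelled √(2.0² + 1.1²) ≈ 2.3 units.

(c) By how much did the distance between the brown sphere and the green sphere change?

-0.4

Before: roughly 7.9 units apart; after: 7.5. That's 0.4 units closer together.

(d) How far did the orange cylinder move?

3.1

The orange cylinder moved from about (5.7, 6.4) to (3.1, 4.8), a distance of √(2.6² + 1.6²) ≈ 3.1.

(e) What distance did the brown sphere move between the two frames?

2.1

The brown sphere moved from about (12.2, 7.1) to (12.8, 5.1), a distance of √(0.6² + 2.0²) ≈ 2.1.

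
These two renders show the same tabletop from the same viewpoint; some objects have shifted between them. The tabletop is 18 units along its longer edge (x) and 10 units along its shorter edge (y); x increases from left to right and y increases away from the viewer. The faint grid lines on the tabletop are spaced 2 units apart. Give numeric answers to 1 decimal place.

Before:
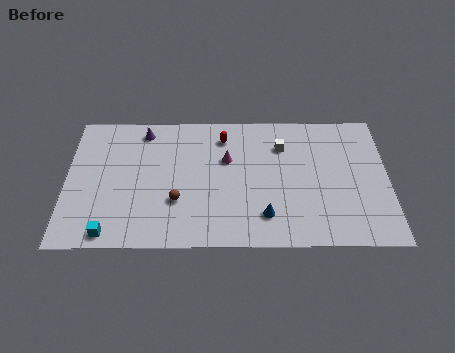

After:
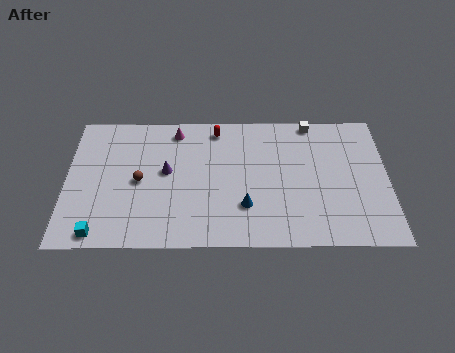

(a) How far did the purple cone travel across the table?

3.4

The purple cone moved from about (4.3, 8.6) to (5.6, 5.5), a distance of √(1.3² + 3.1²) ≈ 3.4.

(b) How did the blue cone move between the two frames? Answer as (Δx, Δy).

(-1.1, 0.7)

From the two frames, the blue cone sits at roughly (11.1, 2.2) before and (10.0, 2.9) after.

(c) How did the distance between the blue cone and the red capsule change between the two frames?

-0.3

They were about 6.3 units apart before and 6.0 after — 0.3 units closer together.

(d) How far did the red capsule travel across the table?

0.7

The red capsule was near (8.8, 8.1) before and (8.4, 8.7) after, so it travelled √(0.4² + 0.6²) ≈ 0.7 units.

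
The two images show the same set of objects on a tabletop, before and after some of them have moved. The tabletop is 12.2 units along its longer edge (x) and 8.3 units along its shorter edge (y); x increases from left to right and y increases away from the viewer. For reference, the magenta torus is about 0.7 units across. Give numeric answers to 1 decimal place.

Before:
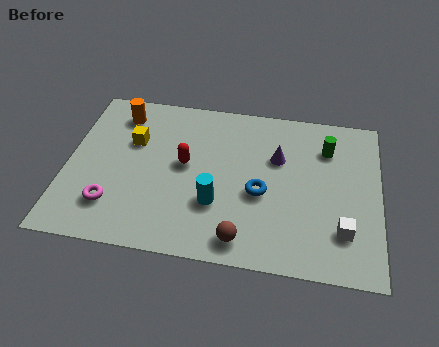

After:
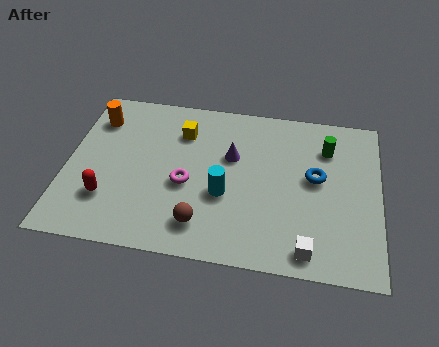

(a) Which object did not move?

the green cylinder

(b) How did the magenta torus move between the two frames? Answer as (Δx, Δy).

(2.8, 1.5)

From the two frames, the magenta torus sits at roughly (1.9, 2.0) before and (4.7, 3.5) after.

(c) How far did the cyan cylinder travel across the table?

0.6

The cyan cylinder moved from about (5.9, 2.7) to (6.2, 3.2), a distance of √(0.3² + 0.5²) ≈ 0.6.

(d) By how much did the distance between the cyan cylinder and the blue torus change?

+1.9

Before: roughly 1.9 units apart; after: 3.8. That's 1.9 units further apart.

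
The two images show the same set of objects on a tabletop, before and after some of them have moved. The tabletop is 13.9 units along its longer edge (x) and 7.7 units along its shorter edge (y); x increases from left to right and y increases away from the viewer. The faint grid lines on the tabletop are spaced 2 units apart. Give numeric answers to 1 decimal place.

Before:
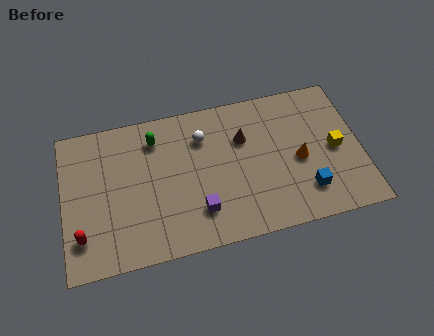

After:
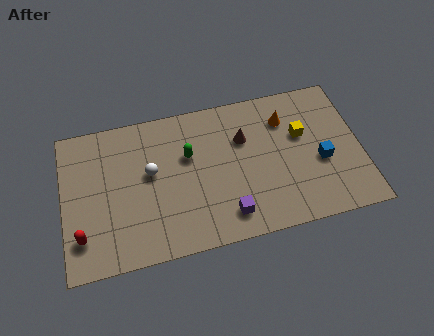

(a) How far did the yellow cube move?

1.9

From (12.7, 3.7) to (11.2, 4.8), the yellow cube covered √(1.5² + 1.1²) ≈ 1.9 units.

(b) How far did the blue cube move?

1.6

From (11.2, 1.8) to (12.0, 3.2), the blue cube covered √(0.8² + 1.4²) ≈ 1.6 units.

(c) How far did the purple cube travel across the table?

1.4

The purple cube moved from about (6.2, 1.9) to (7.5, 1.4), a distance of √(1.3² + 0.5²) ≈ 1.4.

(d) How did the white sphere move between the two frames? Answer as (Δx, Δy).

(-2.5, -1.3)

The white sphere was at about (6.6, 5.7) and moved to about (4.1, 4.4).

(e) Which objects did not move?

the red capsule and the brown cone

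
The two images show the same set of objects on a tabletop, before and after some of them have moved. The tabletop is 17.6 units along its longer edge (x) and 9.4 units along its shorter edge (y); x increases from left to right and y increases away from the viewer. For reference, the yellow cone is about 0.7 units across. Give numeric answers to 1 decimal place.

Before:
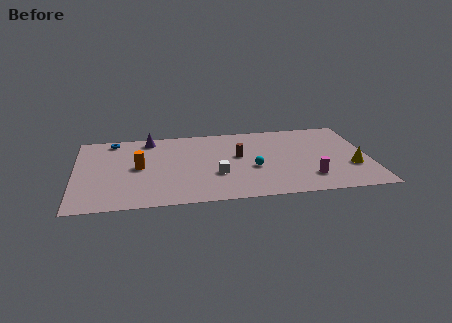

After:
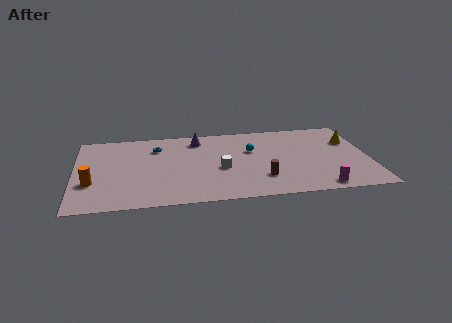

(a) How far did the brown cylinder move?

3.2

The brown cylinder was near (9.8, 5.4) before and (11.1, 2.5) after, so it travelled √(1.3² + 2.9²) ≈ 3.2 units.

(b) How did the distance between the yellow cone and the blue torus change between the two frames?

-3.4

The distance was about 15.1 in the first image and 11.7 in the second, so they moved 3.4 units closer together.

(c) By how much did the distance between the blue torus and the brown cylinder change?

-0.3

They were about 8.0 units apart before and 7.7 after — 0.3 units closer together.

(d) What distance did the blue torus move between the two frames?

2.9

The blue torus was near (2.3, 8.3) before and (4.9, 7.1) after, so it travelled √(2.6² + 1.2²) ≈ 2.9 units.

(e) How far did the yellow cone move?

3.2

From (16.5, 3.2) to (16.6, 6.4), the yellow cone covered √(0.1² + 3.2²) ≈ 3.2 units.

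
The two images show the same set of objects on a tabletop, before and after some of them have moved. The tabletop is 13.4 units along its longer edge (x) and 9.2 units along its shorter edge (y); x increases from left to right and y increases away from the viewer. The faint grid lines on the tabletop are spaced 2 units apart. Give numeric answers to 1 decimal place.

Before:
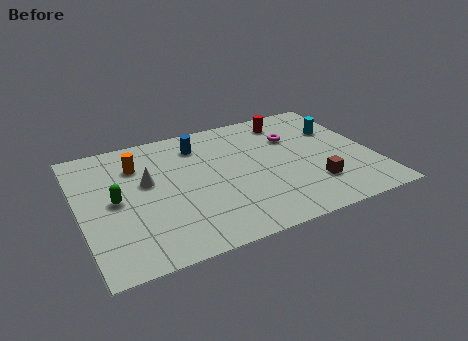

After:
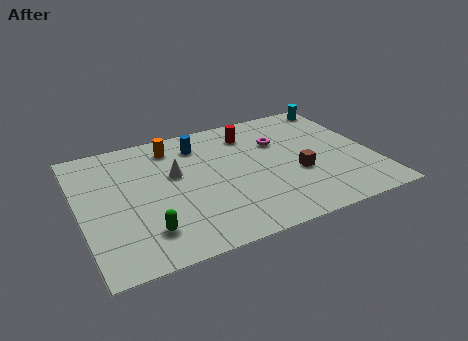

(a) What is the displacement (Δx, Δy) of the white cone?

(1.3, 0.1)

From the two frames, the white cone sits at roughly (3.1, 5.4) before and (4.4, 5.5) after.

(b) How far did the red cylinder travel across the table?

1.9

The red cylinder moved from about (10.0, 7.7) to (8.1, 7.3), a distance of √(1.9² + 0.4²) ≈ 1.9.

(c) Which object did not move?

the blue cylinder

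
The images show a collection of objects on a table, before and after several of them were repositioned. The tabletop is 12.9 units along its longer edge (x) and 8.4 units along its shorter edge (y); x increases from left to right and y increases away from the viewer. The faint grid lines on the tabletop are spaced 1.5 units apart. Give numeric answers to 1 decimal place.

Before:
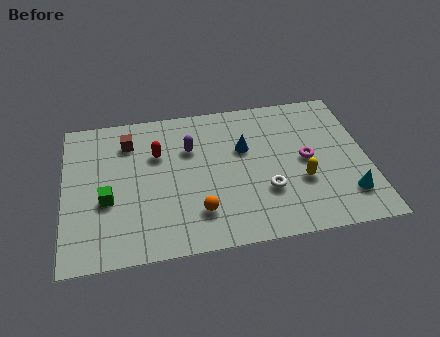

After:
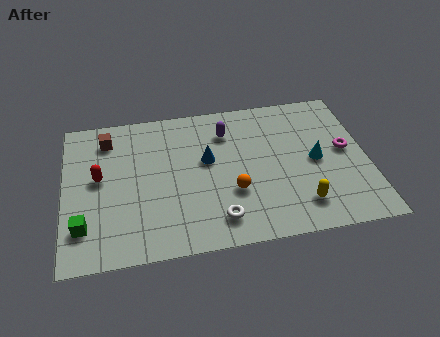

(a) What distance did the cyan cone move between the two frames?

2.5

From (11.9, 1.9) to (10.7, 4.1), the cyan cone covered √(1.2² + 2.2²) ≈ 2.5 units.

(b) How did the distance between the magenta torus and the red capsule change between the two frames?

+4.0

Before: roughly 6.5 units apart; after: 10.5. That's 4.0 units further apart.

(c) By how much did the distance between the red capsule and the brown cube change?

+0.7

Before: roughly 1.5 units apart; after: 2.2. That's 0.7 units further apart.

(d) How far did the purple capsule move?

1.7

The purple capsule was near (5.4, 5.7) before and (7.0, 6.4) after, so it travelled √(1.6² + 0.7²) ≈ 1.7 units.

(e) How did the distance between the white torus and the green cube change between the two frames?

-1.1

The distance was about 6.7 in the first image and 5.6 in the second, so they moved 1.1 units closer together.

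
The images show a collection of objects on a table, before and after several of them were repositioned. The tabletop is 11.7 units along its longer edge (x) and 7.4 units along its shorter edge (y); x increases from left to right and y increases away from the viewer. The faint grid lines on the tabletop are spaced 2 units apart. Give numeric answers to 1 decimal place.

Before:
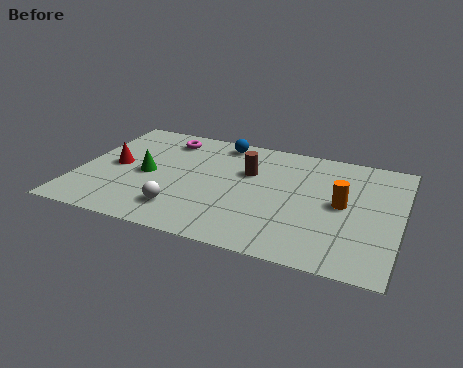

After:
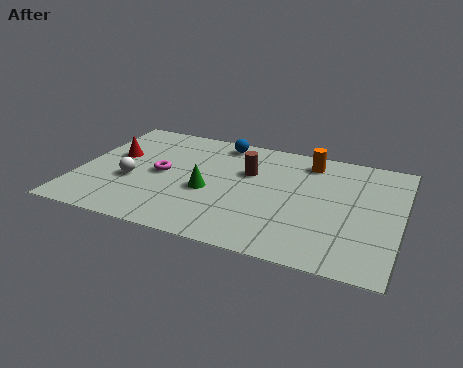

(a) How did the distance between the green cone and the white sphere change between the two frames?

+0.4

Before: roughly 2.4 units apart; after: 2.8. That's 0.4 units further apart.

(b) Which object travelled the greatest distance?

the orange cylinder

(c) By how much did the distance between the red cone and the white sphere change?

-1.7

They were about 3.4 units apart before and 1.7 after — 1.7 units closer together.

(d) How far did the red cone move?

0.7

From (1.3, 3.7) to (1.2, 4.4), the red cone covered √(0.1² + 0.7²) ≈ 0.7 units.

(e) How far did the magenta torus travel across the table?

2.4

From (2.9, 6.1) to (3.0, 3.7), the magenta torus covered √(0.1² + 2.4²) ≈ 2.4 units.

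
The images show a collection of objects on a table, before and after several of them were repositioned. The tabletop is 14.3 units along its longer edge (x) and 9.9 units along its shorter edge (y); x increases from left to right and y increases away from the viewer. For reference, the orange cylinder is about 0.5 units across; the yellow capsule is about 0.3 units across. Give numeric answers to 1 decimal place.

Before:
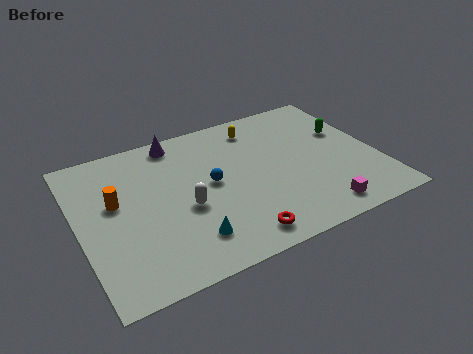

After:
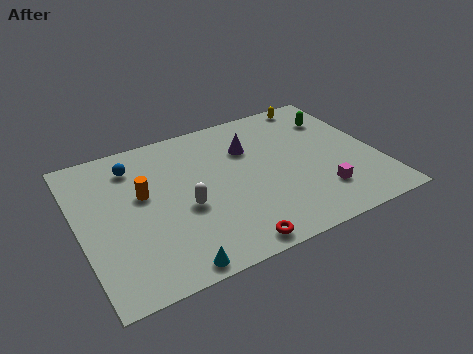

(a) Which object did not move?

the white capsule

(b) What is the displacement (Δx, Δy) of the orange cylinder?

(1.3, 0.0)

The orange cylinder was at about (1.8, 5.8) and moved to about (3.1, 5.8).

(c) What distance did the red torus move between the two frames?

0.6

From (7.0, 1.3) to (6.6, 0.9), the red torus covered √(0.4² + 0.4²) ≈ 0.6 units.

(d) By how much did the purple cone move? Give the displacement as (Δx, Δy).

(3.3, -1.9)

The purple cone started near (5.1, 8.8) and ended near (8.4, 6.9).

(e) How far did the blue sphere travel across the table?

4.3

From (6.3, 5.2) to (2.9, 7.9), the blue sphere covered √(3.4² + 2.7²) ≈ 4.3 units.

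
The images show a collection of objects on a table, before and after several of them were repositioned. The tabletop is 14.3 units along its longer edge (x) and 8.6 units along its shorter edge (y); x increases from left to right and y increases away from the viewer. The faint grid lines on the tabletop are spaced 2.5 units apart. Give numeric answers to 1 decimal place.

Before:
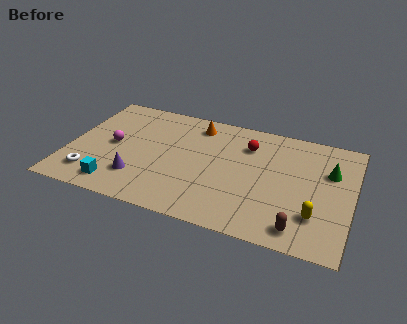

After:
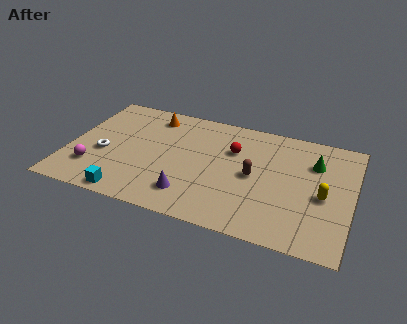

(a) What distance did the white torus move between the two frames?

1.8

The white torus was near (1.4, 1.7) before and (1.8, 3.5) after, so it travelled √(0.4² + 1.8²) ≈ 1.8 units.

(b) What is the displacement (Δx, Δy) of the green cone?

(-0.8, 0.4)

From the two frames, the green cone sits at roughly (13.1, 5.7) before and (12.3, 6.1) after.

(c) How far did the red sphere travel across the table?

0.9

From (8.9, 6.4) to (8.2, 5.8), the red sphere covered √(0.7² + 0.6²) ≈ 0.9 units.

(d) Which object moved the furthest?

the brown capsule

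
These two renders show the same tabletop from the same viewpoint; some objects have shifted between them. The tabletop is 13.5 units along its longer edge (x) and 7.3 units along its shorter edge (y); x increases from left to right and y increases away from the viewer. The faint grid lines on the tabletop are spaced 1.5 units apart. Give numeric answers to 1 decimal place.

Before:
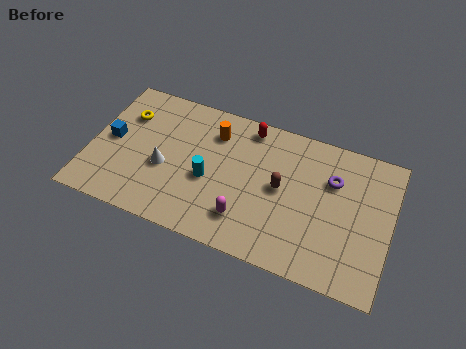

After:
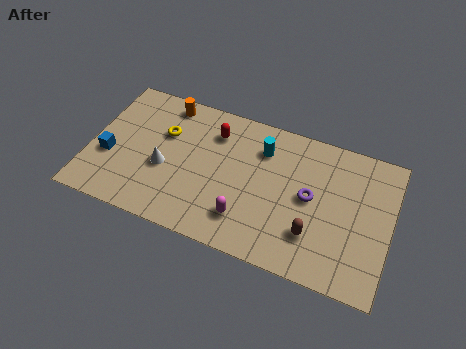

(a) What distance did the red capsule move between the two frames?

1.7

The red capsule moved from about (6.9, 6.4) to (5.4, 5.6), a distance of √(1.5² + 0.8²) ≈ 1.7.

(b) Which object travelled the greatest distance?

the cyan cylinder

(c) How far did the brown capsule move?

2.4

The brown capsule moved from about (8.6, 3.8) to (10.2, 2.0), a distance of √(1.6² + 1.8²) ≈ 2.4.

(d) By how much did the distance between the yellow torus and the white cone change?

-1.2

The distance was about 3.0 in the first image and 1.8 in the second, so they moved 1.2 units closer together.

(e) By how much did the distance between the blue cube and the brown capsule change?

+1.6

Before: roughly 7.7 units apart; after: 9.3. That's 1.6 units further apart.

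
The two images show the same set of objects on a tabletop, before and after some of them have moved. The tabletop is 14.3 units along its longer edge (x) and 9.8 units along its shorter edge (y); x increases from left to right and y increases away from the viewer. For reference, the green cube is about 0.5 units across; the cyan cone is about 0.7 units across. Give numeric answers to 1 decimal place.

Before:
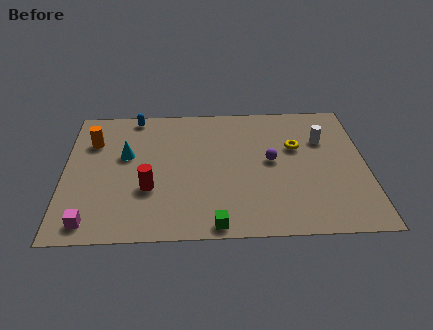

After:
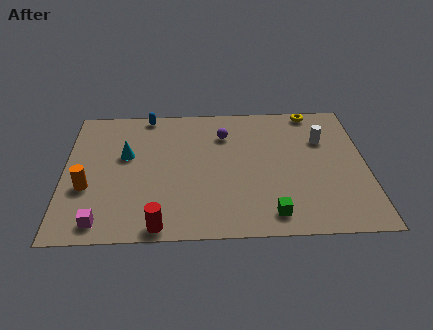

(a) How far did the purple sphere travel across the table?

3.0

The purple sphere moved from about (9.8, 5.2) to (7.6, 7.3), a distance of √(2.2² + 2.1²) ≈ 3.0.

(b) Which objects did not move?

the white cylinder and the cyan cone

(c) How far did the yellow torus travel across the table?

2.9

The yellow torus moved from about (11.0, 6.2) to (11.9, 9.0), a distance of √(0.9² + 2.8²) ≈ 2.9.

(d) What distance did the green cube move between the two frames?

2.7

The green cube was near (7.1, 0.8) before and (9.7, 1.4) after, so it travelled √(2.6² + 0.6²) ≈ 2.7 units.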